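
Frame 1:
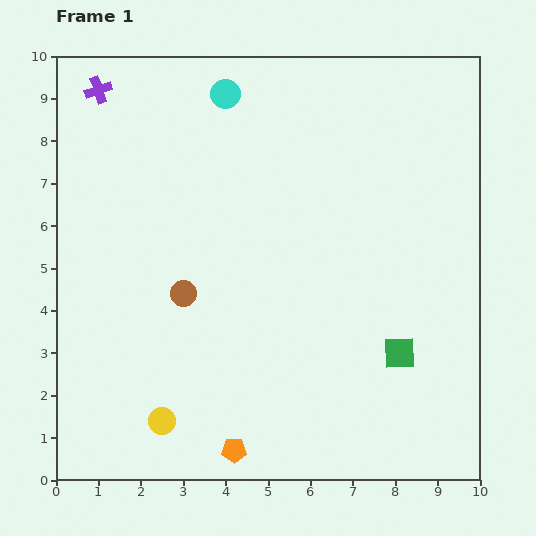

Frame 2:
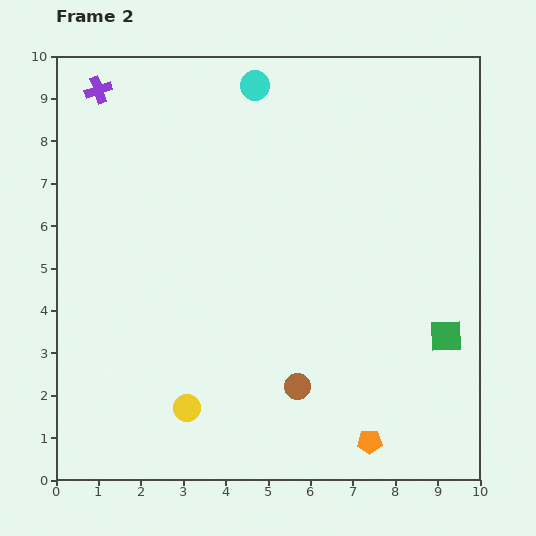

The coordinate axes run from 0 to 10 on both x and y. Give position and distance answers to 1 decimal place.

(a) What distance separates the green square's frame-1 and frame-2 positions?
1.2

The green square moved from (8.1, 3.0) to (9.2, 3.4), a distance of √(1.1² + 0.4²) ≈ 1.2.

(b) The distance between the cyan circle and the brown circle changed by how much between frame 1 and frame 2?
+2.4

Distance in frame 1: 4.8. Distance in frame 2: 7.2.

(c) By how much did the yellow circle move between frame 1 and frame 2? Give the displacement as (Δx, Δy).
(0.6, 0.3)

The yellow circle was at (2.5, 1.4) in frame 1 and (3.1, 1.7) in frame 2.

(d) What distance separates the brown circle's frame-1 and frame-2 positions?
3.5

The brown circle moved from (3.0, 4.4) to (5.7, 2.2), a distance of √(2.7² + 2.2²) ≈ 3.5.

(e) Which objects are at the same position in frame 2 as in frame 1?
the purple cross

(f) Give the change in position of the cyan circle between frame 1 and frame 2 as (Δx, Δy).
(0.7, 0.2)

The cyan circle was at (4.0, 9.1) in frame 1 and (4.7, 9.3) in frame 2.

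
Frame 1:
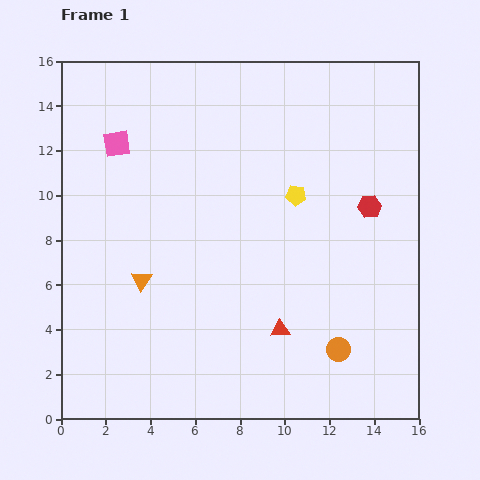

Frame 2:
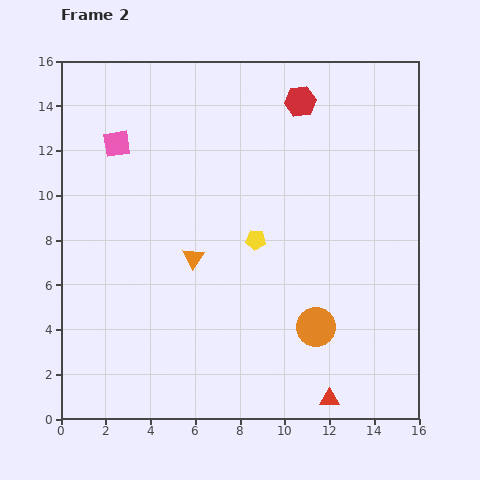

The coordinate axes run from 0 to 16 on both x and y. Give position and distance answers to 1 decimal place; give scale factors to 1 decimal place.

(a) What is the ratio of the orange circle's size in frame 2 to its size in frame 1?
1.6×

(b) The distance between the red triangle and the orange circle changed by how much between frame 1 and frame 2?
+0.5

Distance in frame 1: 2.8. Distance in frame 2: 3.3.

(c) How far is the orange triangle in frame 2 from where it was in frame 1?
2.5

The orange triangle moved from (3.6, 6.2) to (5.9, 7.2), a distance of √(2.3² + 1.0²) ≈ 2.5.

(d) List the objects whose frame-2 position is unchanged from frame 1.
the pink square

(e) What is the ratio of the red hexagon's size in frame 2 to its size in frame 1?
1.3×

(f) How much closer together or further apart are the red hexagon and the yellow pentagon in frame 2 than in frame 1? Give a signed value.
+3.2

Distance in frame 1: 3.3. Distance in frame 2: 6.5.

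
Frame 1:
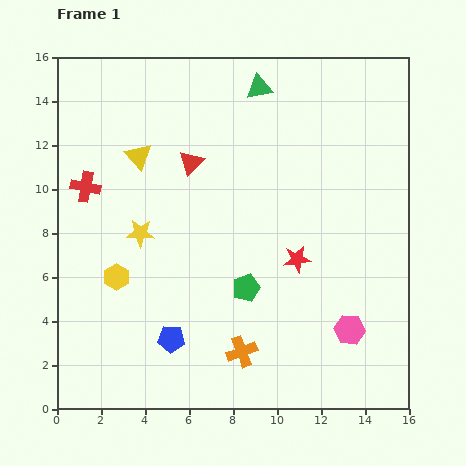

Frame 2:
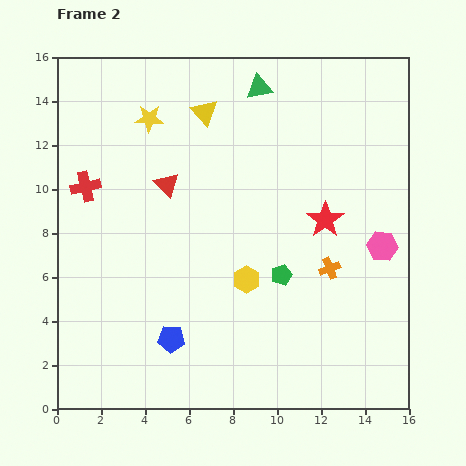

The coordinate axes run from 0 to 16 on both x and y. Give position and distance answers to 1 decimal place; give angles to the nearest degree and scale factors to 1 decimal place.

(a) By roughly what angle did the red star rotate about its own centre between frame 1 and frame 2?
27° counter-clockwise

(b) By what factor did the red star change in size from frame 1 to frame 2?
1.3×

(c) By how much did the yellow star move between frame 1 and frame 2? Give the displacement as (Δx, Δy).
(0.4, 5.2)

The yellow star was at (3.8, 8.0) in frame 1 and (4.2, 13.2) in frame 2.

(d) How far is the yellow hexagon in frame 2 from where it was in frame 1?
5.9

The yellow hexagon moved from (2.7, 6.0) to (8.6, 5.9), a distance of √(5.9² + 0.1²) ≈ 5.9.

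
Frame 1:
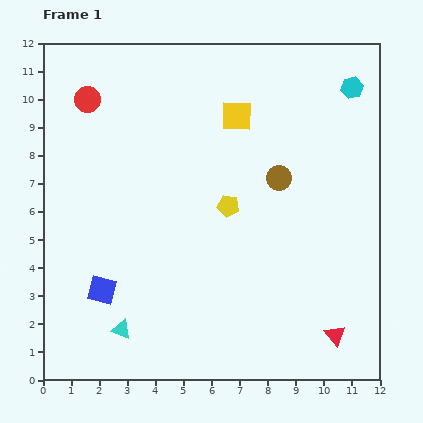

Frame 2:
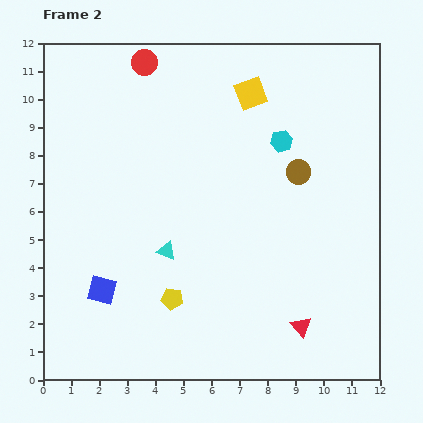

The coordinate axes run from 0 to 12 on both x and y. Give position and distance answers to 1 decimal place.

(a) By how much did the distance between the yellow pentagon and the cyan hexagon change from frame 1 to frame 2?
+0.7

Distance in frame 1: 6.1. Distance in frame 2: 6.8.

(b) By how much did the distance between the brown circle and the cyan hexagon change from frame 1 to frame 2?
-2.8

Distance in frame 1: 4.1. Distance in frame 2: 1.3.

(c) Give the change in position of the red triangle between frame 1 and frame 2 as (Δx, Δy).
(-1.2, 0.3)

The red triangle was at (10.4, 1.6) in frame 1 and (9.2, 1.9) in frame 2.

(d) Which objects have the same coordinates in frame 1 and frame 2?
the blue square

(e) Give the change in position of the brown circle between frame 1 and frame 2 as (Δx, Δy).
(0.7, 0.2)

The brown circle was at (8.4, 7.2) in frame 1 and (9.1, 7.4) in frame 2.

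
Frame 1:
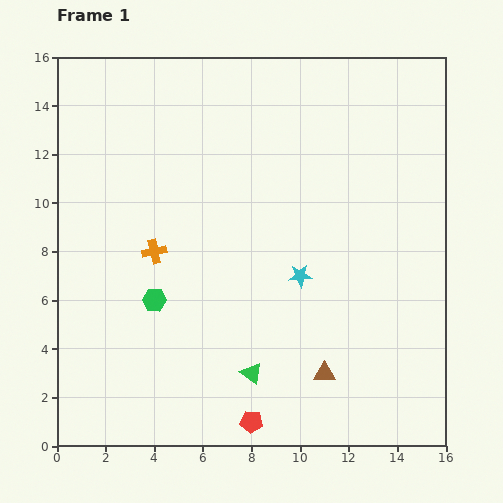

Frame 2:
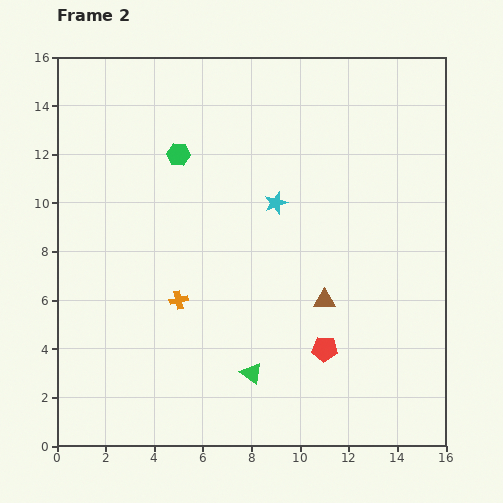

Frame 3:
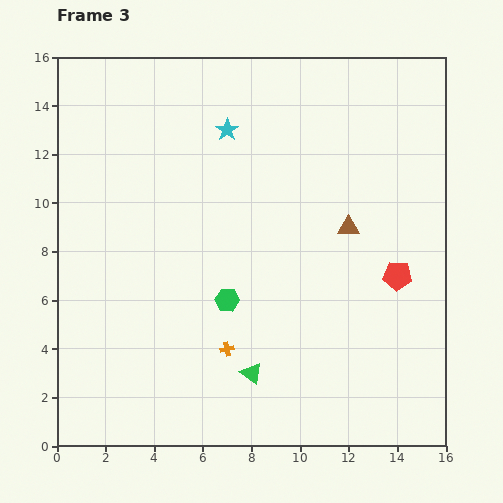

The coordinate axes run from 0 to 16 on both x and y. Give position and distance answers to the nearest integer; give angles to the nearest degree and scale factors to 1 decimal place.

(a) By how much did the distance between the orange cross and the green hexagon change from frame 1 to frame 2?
+4

Distance in frame 1: 2. Distance in frame 2: 6.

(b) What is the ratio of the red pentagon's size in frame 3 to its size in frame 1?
1.3×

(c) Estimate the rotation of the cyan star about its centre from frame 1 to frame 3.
31° counter-clockwise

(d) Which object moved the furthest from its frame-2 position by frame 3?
the green hexagon

(moved 6; next 4)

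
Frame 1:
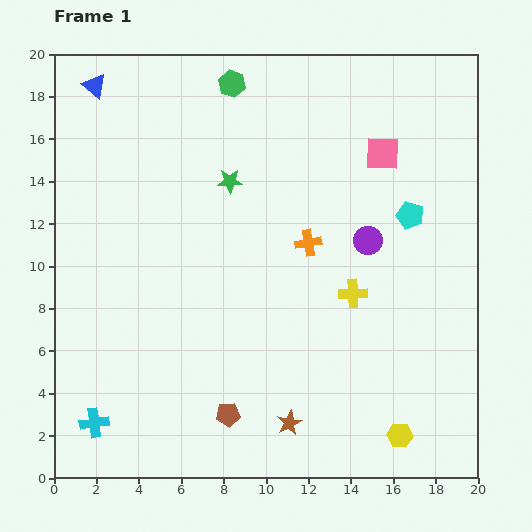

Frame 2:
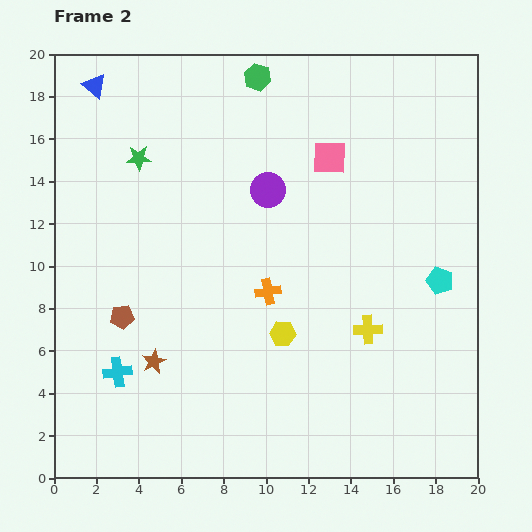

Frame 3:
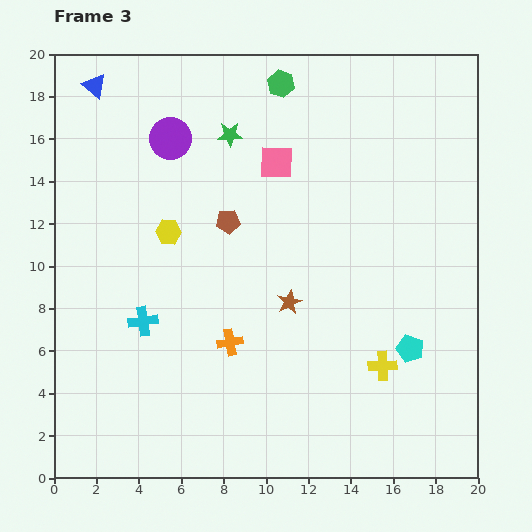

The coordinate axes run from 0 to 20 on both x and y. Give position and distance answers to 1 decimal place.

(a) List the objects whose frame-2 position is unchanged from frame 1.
the blue triangle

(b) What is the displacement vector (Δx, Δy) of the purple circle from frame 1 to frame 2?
(-4.7, 2.4)

The purple circle was at (14.8, 11.2) in frame 1 and (10.1, 13.6) in frame 2.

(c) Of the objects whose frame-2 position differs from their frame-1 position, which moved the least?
the green hexagon

(moved 1.2)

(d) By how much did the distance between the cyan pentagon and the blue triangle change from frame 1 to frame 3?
+3.3

Distance in frame 1: 16.1. Distance in frame 3: 19.4.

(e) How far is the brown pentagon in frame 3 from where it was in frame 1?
9.1

The brown pentagon moved from (8.2, 3.0) to (8.2, 12.1), a distance of √(0.0² + 9.1²) ≈ 9.1.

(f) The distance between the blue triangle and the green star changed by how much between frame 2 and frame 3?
+2.8

Distance in frame 2: 4.0. Distance in frame 3: 6.8.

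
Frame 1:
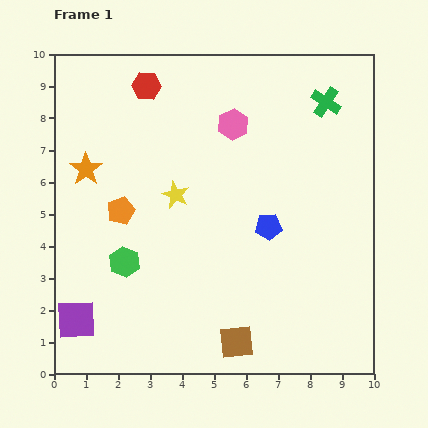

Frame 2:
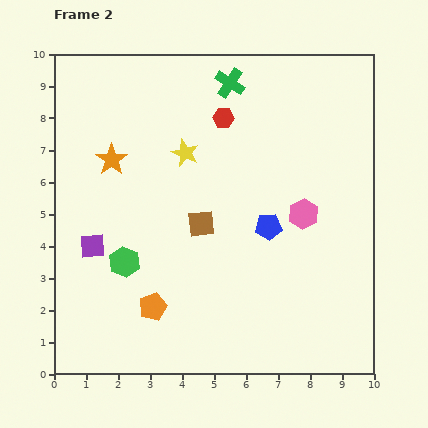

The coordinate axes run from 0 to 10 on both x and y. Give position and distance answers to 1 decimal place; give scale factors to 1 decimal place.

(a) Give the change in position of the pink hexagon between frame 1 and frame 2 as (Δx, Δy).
(2.2, -2.8)

The pink hexagon was at (5.6, 7.8) in frame 1 and (7.8, 5.0) in frame 2.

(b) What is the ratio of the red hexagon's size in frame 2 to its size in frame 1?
0.7×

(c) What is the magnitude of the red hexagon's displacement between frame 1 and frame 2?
2.6

The red hexagon moved from (2.9, 9.0) to (5.3, 8.0), a distance of √(2.4² + 1.0²) ≈ 2.6.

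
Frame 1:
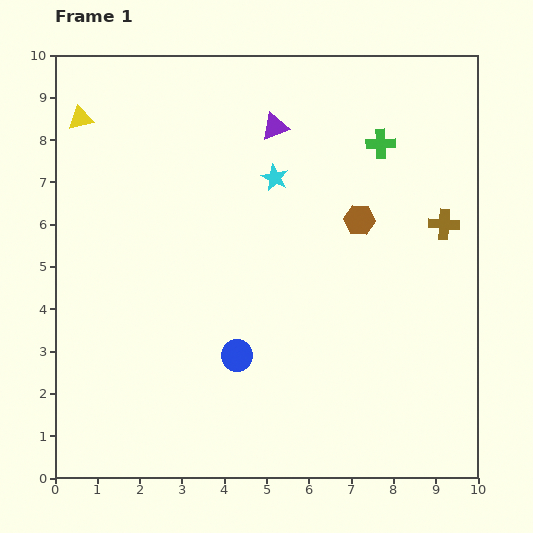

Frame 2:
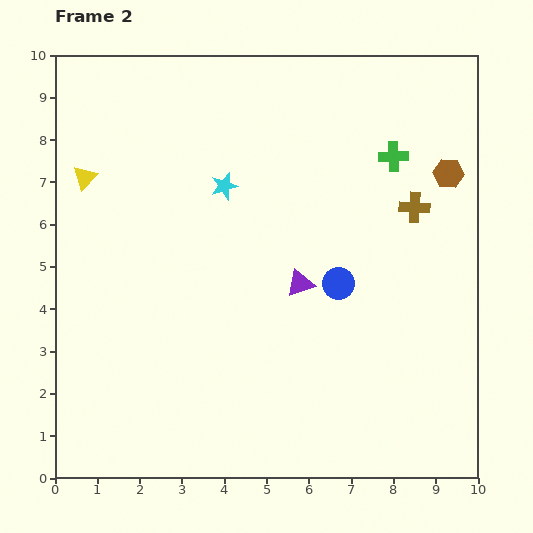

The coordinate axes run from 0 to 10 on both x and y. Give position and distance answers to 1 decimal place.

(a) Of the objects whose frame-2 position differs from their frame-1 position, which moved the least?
the green cross

(moved 0.4)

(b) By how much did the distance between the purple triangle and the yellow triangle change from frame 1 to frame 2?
+1.1

Distance in frame 1: 4.6. Distance in frame 2: 5.7.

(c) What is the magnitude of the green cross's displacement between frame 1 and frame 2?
0.4

The green cross moved from (7.7, 7.9) to (8.0, 7.6), a distance of √(0.3² + 0.3²) ≈ 0.4.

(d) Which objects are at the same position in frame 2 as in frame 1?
none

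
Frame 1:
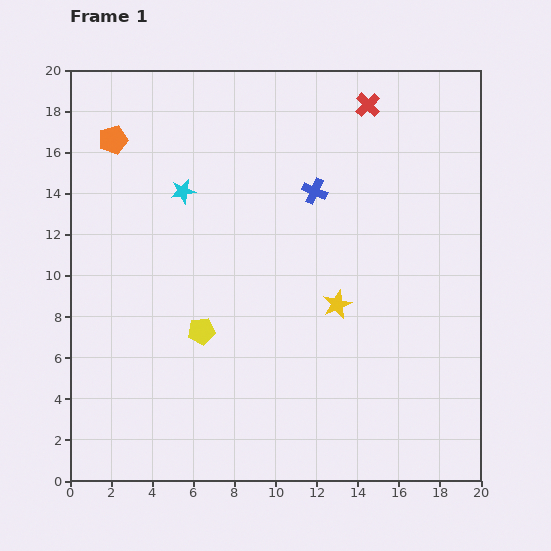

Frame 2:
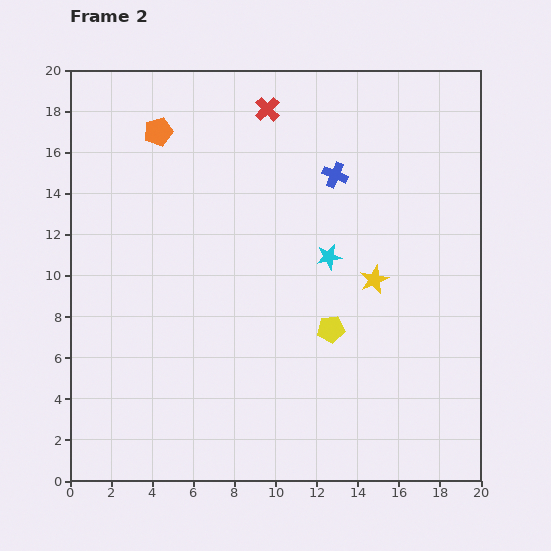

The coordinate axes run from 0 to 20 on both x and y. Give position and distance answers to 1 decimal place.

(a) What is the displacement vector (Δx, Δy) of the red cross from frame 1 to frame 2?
(-4.9, -0.2)

The red cross was at (14.5, 18.3) in frame 1 and (9.6, 18.1) in frame 2.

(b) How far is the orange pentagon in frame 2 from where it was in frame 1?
2.2

The orange pentagon moved from (2.1, 16.6) to (4.3, 17.0), a distance of √(2.2² + 0.4²) ≈ 2.2.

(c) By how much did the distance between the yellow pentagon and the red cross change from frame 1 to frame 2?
-2.6

Distance in frame 1: 13.7. Distance in frame 2: 11.1.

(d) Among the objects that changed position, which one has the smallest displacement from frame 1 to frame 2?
the blue cross

(moved 1.3)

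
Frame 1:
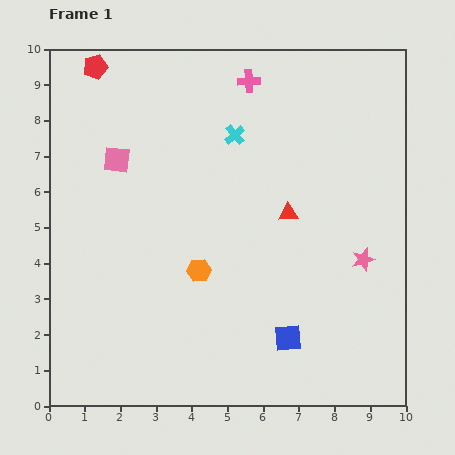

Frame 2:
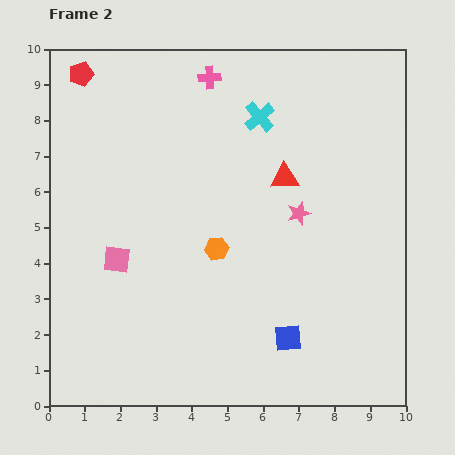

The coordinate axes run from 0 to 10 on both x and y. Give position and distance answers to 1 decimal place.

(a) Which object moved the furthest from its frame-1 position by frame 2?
the pink square

(moved 2.8; next 2.2)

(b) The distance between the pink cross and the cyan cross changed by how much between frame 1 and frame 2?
+0.2

Distance in frame 1: 1.6. Distance in frame 2: 1.8.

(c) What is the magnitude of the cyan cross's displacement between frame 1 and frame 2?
0.9

The cyan cross moved from (5.2, 7.6) to (5.9, 8.1), a distance of √(0.7² + 0.5²) ≈ 0.9.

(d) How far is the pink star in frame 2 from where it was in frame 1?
2.2

The pink star moved from (8.8, 4.1) to (7.0, 5.4), a distance of √(1.8² + 1.3²) ≈ 2.2.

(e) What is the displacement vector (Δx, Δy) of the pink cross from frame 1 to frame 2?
(-1.1, 0.1)

The pink cross was at (5.6, 9.1) in frame 1 and (4.5, 9.2) in frame 2.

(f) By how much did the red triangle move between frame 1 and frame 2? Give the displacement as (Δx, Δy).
(-0.1, 1.0)

The red triangle was at (6.7, 5.4) in frame 1 and (6.6, 6.4) in frame 2.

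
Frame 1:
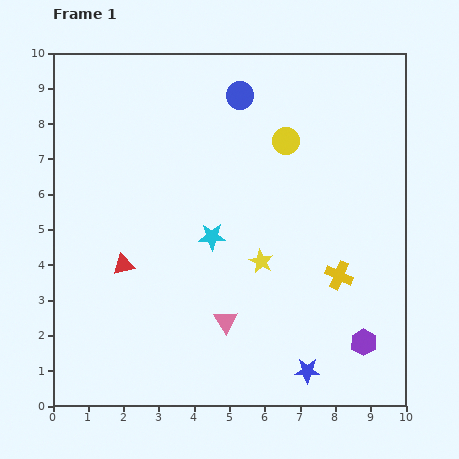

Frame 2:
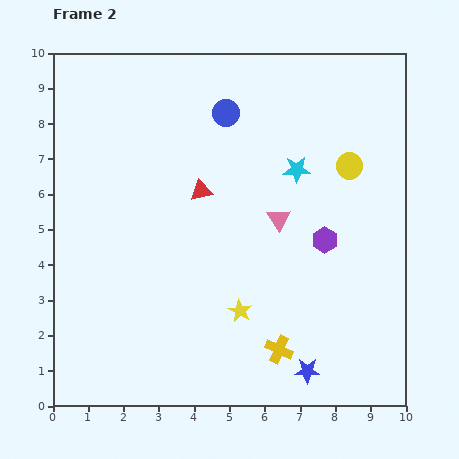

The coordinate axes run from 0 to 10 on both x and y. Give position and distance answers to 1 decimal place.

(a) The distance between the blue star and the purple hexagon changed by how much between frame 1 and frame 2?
+1.9

Distance in frame 1: 1.8. Distance in frame 2: 3.7.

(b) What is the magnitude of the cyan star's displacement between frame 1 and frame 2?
3.1

The cyan star moved from (4.5, 4.8) to (6.9, 6.7), a distance of √(2.4² + 1.9²) ≈ 3.1.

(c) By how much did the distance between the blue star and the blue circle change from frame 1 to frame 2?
-0.3

Distance in frame 1: 8.0. Distance in frame 2: 7.7.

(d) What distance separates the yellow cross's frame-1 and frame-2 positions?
2.7

The yellow cross moved from (8.1, 3.7) to (6.4, 1.6), a distance of √(1.7² + 2.1²) ≈ 2.7.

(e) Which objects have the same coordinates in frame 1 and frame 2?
the blue star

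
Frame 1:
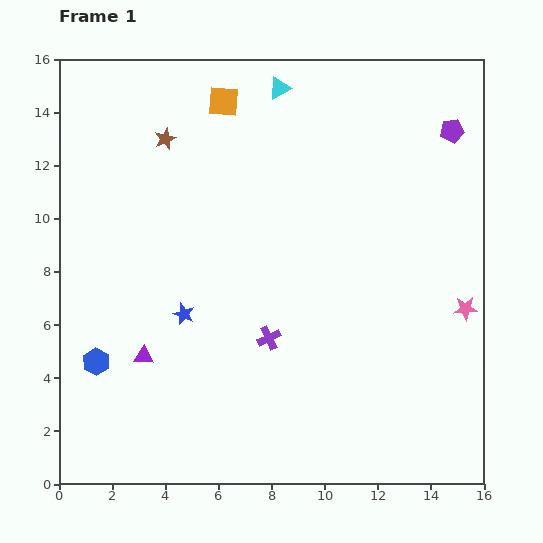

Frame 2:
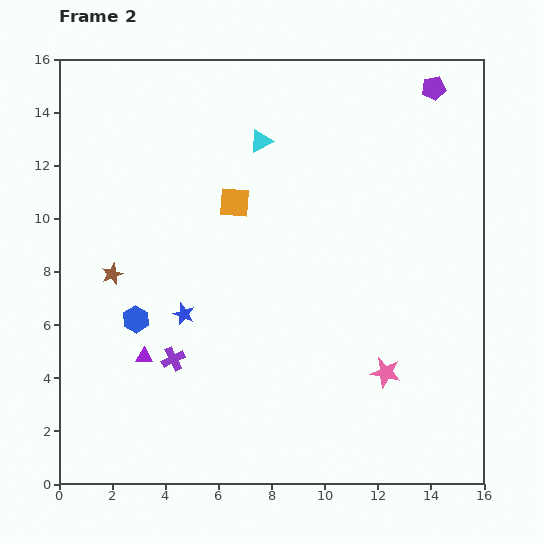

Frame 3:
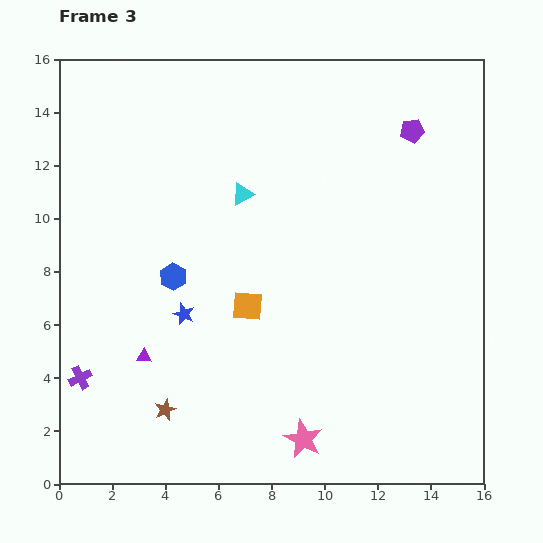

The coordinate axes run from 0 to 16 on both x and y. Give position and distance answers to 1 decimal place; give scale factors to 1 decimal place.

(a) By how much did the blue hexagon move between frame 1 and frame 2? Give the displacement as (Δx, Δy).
(1.5, 1.6)

The blue hexagon was at (1.4, 4.6) in frame 1 and (2.9, 6.2) in frame 2.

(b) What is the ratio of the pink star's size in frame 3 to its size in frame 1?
1.6×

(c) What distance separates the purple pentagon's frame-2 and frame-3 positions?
1.8

The purple pentagon moved from (14.1, 14.9) to (13.3, 13.3), a distance of √(0.8² + 1.6²) ≈ 1.8.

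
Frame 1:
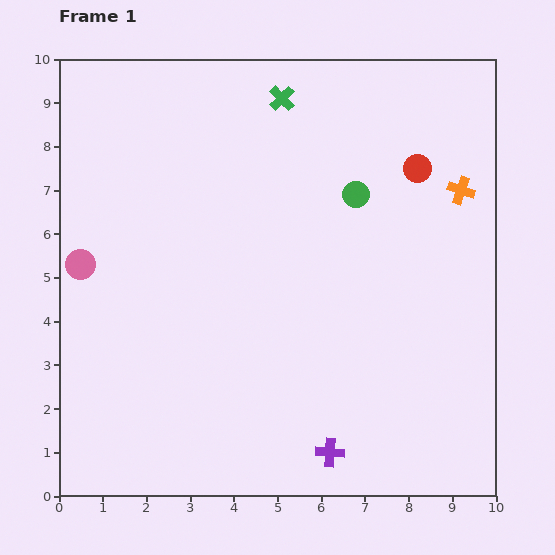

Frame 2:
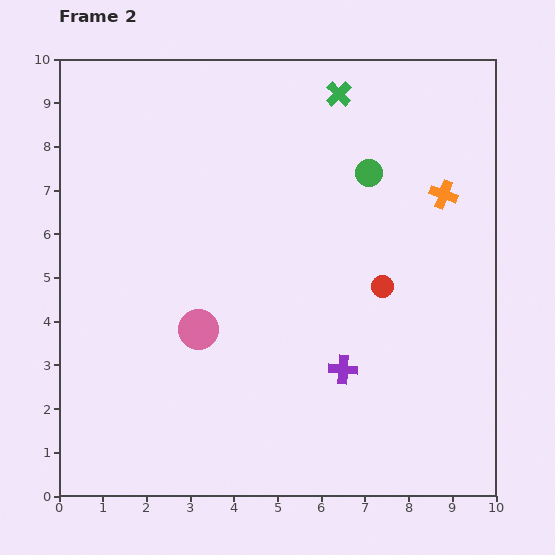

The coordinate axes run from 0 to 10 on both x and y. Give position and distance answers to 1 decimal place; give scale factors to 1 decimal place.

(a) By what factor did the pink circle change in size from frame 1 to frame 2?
1.3×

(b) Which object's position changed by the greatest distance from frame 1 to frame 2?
the pink circle

(moved 3.1; next 2.8)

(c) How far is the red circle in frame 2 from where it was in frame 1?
2.8

The red circle moved from (8.2, 7.5) to (7.4, 4.8), a distance of √(0.8² + 2.7²) ≈ 2.8.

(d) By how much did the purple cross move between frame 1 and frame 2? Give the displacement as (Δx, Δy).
(0.3, 1.9)

The purple cross was at (6.2, 1.0) in frame 1 and (6.5, 2.9) in frame 2.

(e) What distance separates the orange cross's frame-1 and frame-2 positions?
0.4

The orange cross moved from (9.2, 7.0) to (8.8, 6.9), a distance of √(0.4² + 0.1²) ≈ 0.4.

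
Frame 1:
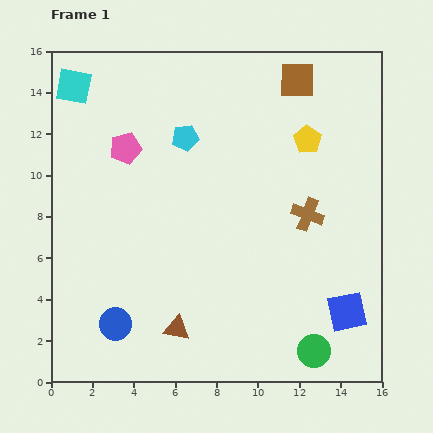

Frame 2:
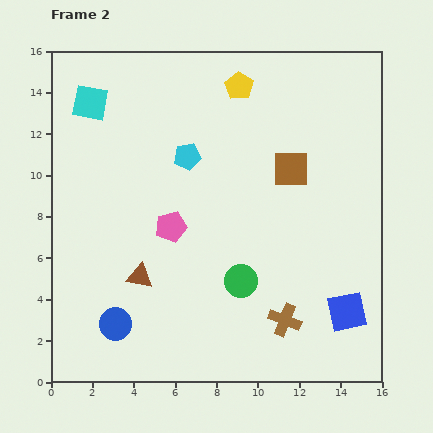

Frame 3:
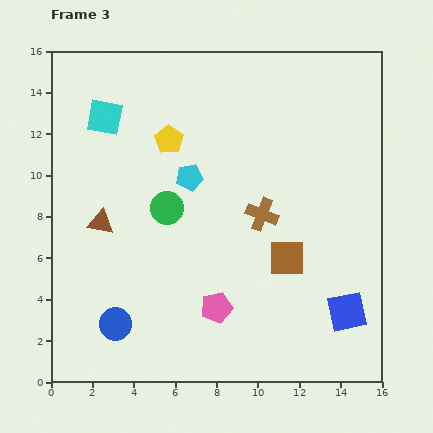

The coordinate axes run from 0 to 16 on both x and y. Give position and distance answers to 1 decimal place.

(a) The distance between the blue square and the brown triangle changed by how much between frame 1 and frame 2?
+1.9

Distance in frame 1: 8.2. Distance in frame 2: 10.1.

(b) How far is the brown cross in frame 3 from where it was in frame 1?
2.2

The brown cross moved from (12.4, 8.1) to (10.2, 8.1), a distance of √(2.2² + 0.0²) ≈ 2.2.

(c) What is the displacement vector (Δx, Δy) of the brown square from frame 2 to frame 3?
(-0.2, -4.3)

The brown square was at (11.6, 10.3) in frame 2 and (11.4, 6.0) in frame 3.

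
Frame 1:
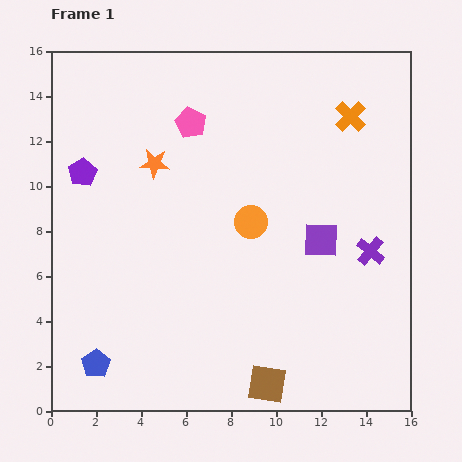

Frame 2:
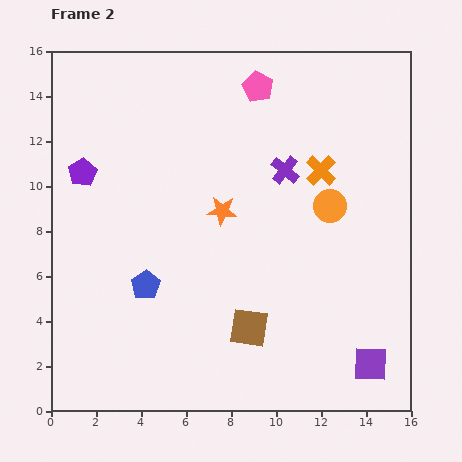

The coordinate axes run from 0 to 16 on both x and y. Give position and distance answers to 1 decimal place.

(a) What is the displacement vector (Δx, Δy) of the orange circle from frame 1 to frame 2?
(3.5, 0.7)

The orange circle was at (8.9, 8.4) in frame 1 and (12.4, 9.1) in frame 2.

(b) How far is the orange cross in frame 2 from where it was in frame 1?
2.7

The orange cross moved from (13.3, 13.1) to (12.0, 10.7), a distance of √(1.3² + 2.4²) ≈ 2.7.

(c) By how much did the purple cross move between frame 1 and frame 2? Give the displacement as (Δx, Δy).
(-3.8, 3.6)

The purple cross was at (14.2, 7.1) in frame 1 and (10.4, 10.7) in frame 2.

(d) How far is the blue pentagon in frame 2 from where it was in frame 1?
4.1

The blue pentagon moved from (2.0, 2.1) to (4.2, 5.6), a distance of √(2.2² + 3.5²) ≈ 4.1.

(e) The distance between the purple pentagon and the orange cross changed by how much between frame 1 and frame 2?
-1.6

Distance in frame 1: 12.2. Distance in frame 2: 10.6.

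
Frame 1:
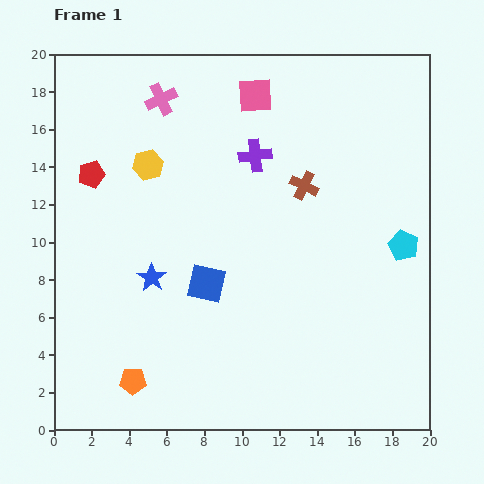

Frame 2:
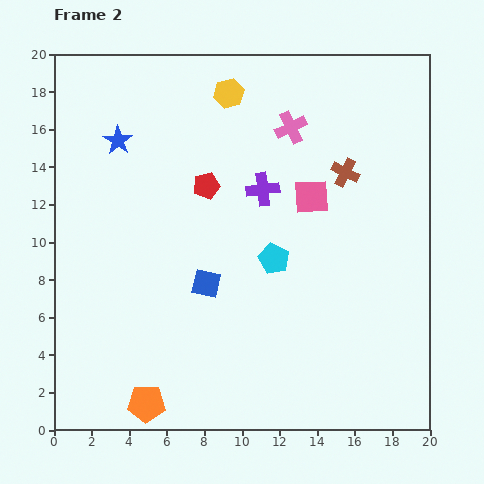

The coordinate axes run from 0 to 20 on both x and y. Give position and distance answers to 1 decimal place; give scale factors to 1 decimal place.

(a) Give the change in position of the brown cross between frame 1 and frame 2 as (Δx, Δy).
(2.2, 0.7)

The brown cross was at (13.3, 13.0) in frame 1 and (15.5, 13.7) in frame 2.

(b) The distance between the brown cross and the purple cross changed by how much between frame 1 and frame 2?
+1.4

Distance in frame 1: 3.1. Distance in frame 2: 4.5.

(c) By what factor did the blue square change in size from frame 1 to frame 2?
0.7×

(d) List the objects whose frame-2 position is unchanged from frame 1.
the blue square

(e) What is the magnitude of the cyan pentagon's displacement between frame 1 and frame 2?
6.9

The cyan pentagon moved from (18.6, 9.8) to (11.7, 9.1), a distance of √(6.9² + 0.7²) ≈ 6.9.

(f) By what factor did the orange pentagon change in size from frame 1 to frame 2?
1.4×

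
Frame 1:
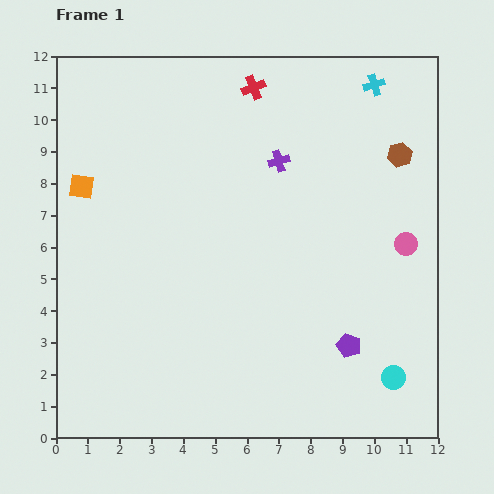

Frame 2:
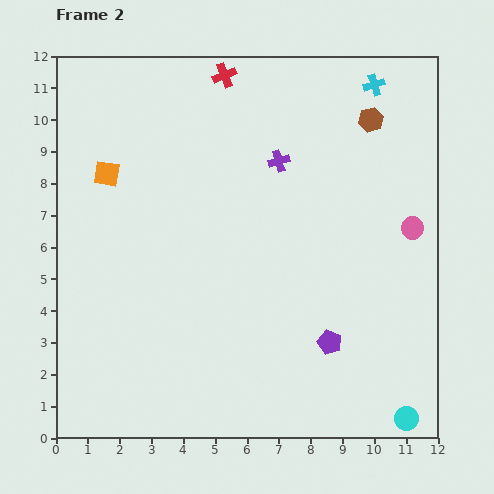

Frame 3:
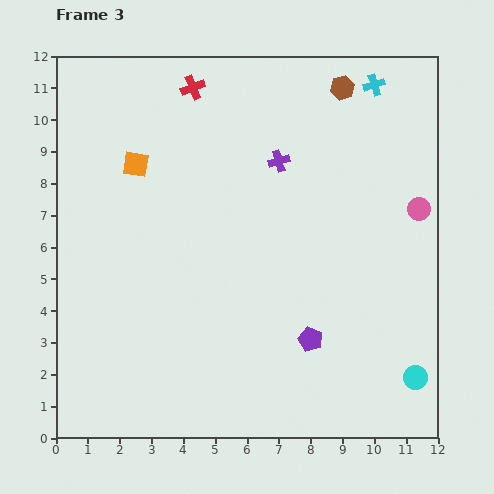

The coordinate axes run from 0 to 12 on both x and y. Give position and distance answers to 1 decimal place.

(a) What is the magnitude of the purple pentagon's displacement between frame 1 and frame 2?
0.6

The purple pentagon moved from (9.2, 2.9) to (8.6, 3.0), a distance of √(0.6² + 0.1²) ≈ 0.6.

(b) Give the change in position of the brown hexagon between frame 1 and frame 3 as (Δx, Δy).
(-1.8, 2.1)

The brown hexagon was at (10.8, 8.9) in frame 1 and (9.0, 11.0) in frame 3.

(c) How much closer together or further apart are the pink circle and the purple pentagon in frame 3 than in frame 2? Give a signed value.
+0.9

Distance in frame 2: 4.4. Distance in frame 3: 5.3.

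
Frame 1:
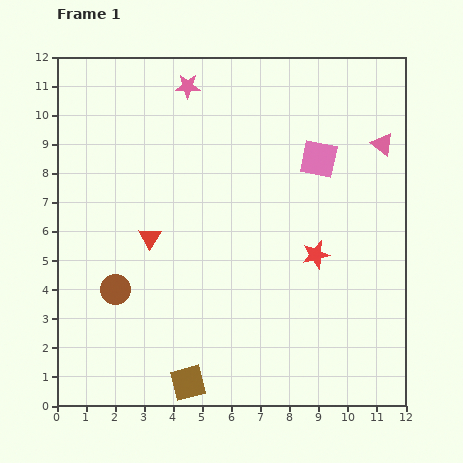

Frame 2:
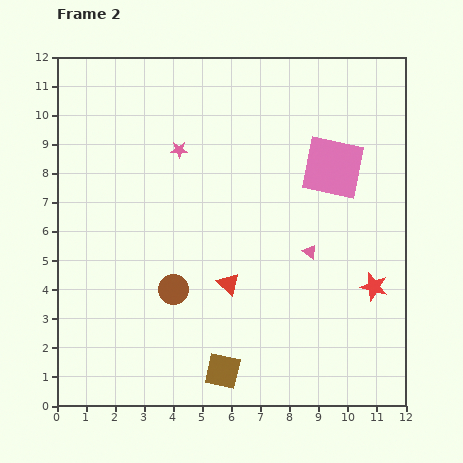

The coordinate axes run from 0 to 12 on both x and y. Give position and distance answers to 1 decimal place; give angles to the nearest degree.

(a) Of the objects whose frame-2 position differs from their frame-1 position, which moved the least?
the pink square

(moved 0.6)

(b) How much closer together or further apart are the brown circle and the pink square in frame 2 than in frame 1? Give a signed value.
-1.4

Distance in frame 1: 8.3. Distance in frame 2: 6.9.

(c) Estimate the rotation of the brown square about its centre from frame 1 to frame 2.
27° clockwise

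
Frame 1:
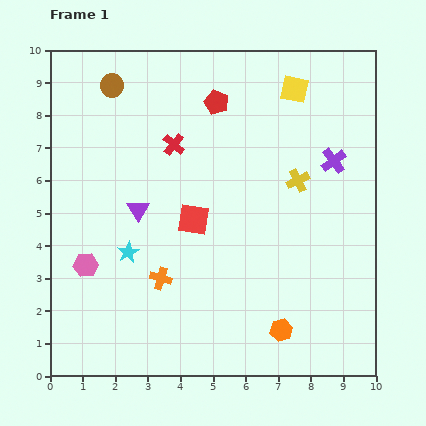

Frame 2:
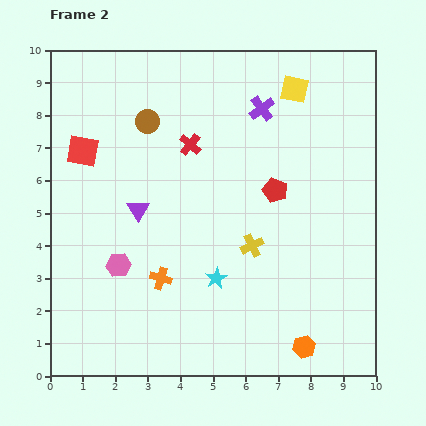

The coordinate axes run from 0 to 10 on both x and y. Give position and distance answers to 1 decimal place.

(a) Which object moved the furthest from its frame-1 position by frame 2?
the red square

(moved 4.0; next 3.2)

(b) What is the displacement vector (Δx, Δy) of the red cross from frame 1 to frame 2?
(0.5, 0.0)

The red cross was at (3.8, 7.1) in frame 1 and (4.3, 7.1) in frame 2.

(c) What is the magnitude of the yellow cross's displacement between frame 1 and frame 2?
2.4

The yellow cross moved from (7.6, 6.0) to (6.2, 4.0), a distance of √(1.4² + 2.0²) ≈ 2.4.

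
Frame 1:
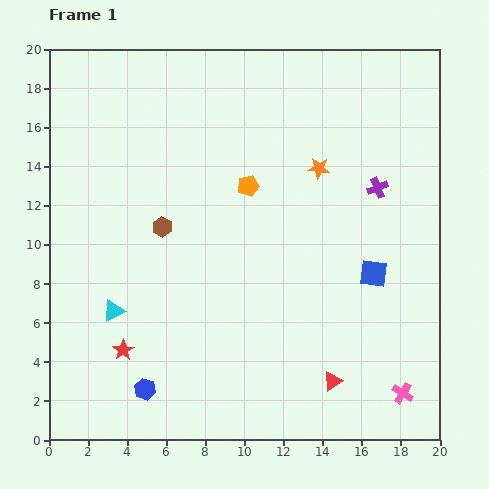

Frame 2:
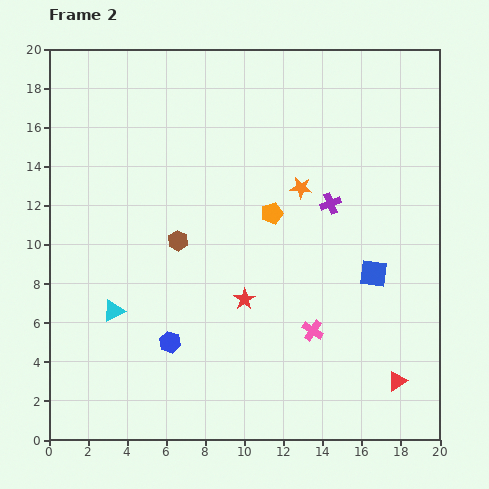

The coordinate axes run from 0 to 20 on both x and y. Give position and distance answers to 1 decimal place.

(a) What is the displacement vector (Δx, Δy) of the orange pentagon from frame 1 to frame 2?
(1.2, -1.4)

The orange pentagon was at (10.2, 13.0) in frame 1 and (11.4, 11.6) in frame 2.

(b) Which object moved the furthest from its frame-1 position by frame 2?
the red star

(moved 6.7; next 5.6)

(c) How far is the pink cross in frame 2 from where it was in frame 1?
5.6

The pink cross moved from (18.1, 2.4) to (13.5, 5.6), a distance of √(4.6² + 3.2²) ≈ 5.6.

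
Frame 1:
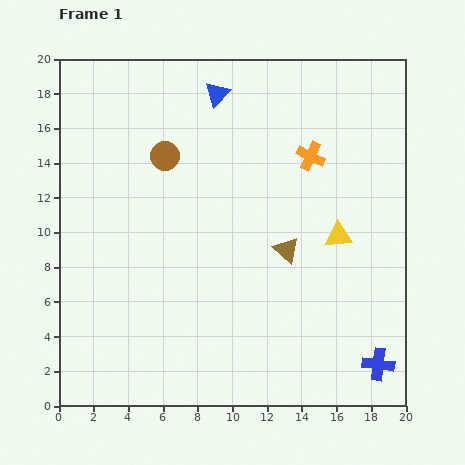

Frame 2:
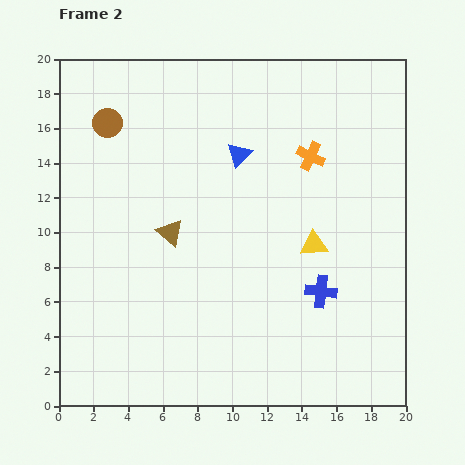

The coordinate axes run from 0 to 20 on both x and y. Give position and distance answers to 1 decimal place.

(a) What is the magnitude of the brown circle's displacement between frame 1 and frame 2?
3.8

The brown circle moved from (6.1, 14.4) to (2.8, 16.3), a distance of √(3.3² + 1.9²) ≈ 3.8.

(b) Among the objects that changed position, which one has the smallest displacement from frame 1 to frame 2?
the yellow triangle

(moved 1.5)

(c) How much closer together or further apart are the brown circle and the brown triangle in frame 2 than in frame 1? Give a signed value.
-1.5

Distance in frame 1: 8.8. Distance in frame 2: 7.3.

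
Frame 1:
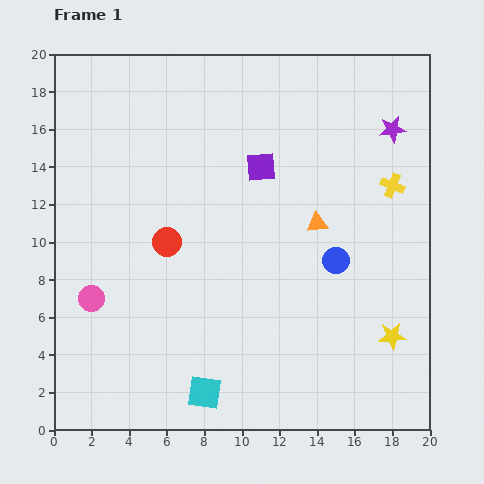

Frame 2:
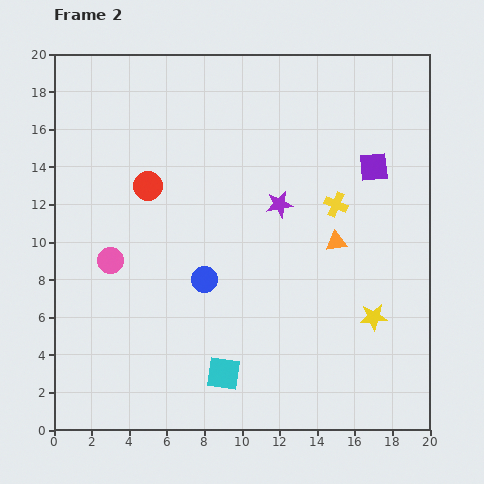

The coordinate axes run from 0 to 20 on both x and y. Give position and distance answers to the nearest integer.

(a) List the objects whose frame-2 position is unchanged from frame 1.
none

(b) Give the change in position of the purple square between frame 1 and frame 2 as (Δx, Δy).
(6, 0)

The purple square was at (11, 14) in frame 1 and (17, 14) in frame 2.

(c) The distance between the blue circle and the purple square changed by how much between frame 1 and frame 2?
+5

Distance in frame 1: 6. Distance in frame 2: 11.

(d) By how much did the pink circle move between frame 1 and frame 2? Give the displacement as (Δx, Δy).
(1, 2)

The pink circle was at (2, 7) in frame 1 and (3, 9) in frame 2.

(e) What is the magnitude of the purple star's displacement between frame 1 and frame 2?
7

The purple star moved from (18, 16) to (12, 12), a distance of √(6² + 4²) ≈ 7.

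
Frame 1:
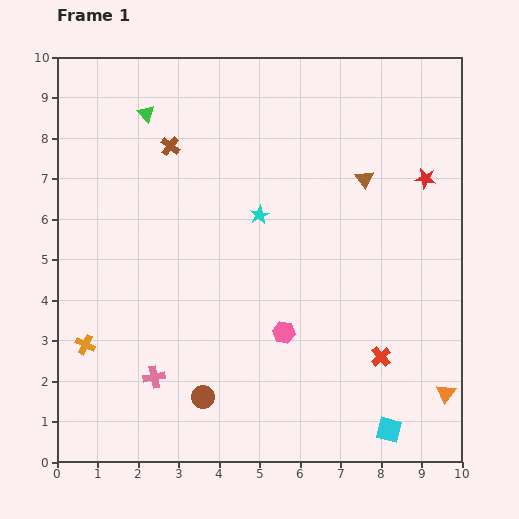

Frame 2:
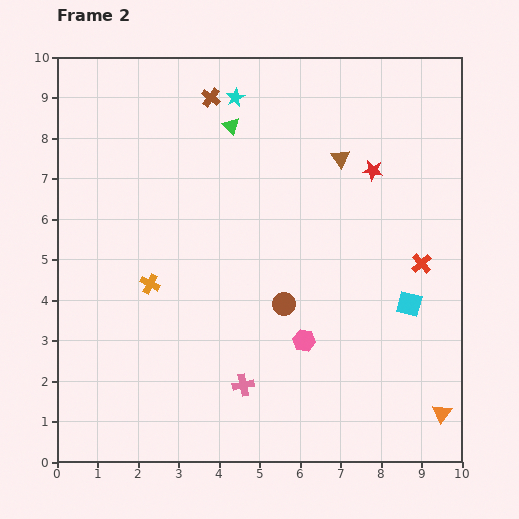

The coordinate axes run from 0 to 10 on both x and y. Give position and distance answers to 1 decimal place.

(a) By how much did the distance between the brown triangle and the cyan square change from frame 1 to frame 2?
-2.2

Distance in frame 1: 6.2. Distance in frame 2: 4.0.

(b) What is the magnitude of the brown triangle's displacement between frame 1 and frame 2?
0.8

The brown triangle moved from (7.6, 7.0) to (7.0, 7.5), a distance of √(0.6² + 0.5²) ≈ 0.8.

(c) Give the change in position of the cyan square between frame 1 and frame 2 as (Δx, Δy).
(0.5, 3.1)

The cyan square was at (8.2, 0.8) in frame 1 and (8.7, 3.9) in frame 2.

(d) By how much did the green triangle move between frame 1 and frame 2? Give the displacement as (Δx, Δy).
(2.1, -0.3)

The green triangle was at (2.2, 8.6) in frame 1 and (4.3, 8.3) in frame 2.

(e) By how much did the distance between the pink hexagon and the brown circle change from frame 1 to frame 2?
-1.6

Distance in frame 1: 2.6. Distance in frame 2: 1.0.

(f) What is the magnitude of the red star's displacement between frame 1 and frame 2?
1.3

The red star moved from (9.1, 7.0) to (7.8, 7.2), a distance of √(1.3² + 0.2²) ≈ 1.3.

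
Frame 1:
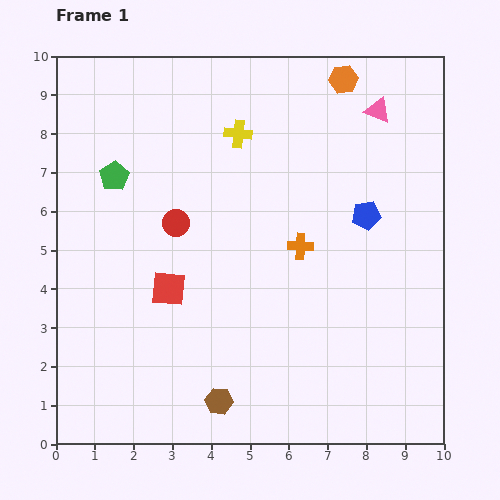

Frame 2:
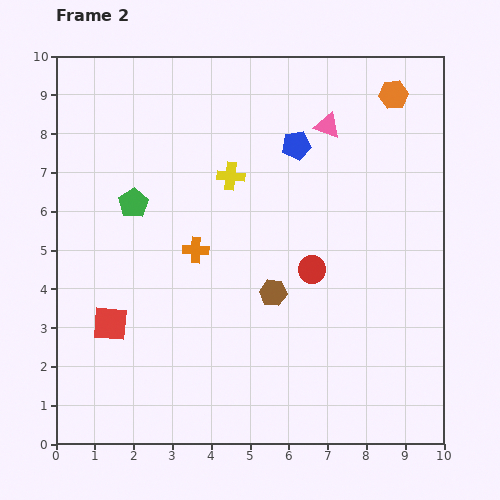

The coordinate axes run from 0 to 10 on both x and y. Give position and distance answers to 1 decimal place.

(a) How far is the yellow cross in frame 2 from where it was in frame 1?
1.1

The yellow cross moved from (4.7, 8.0) to (4.5, 6.9), a distance of √(0.2² + 1.1²) ≈ 1.1.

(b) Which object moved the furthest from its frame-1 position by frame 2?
the red circle

(moved 3.7; next 3.1)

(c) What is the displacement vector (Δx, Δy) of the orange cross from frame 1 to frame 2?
(-2.7, -0.1)

The orange cross was at (6.3, 5.1) in frame 1 and (3.6, 5.0) in frame 2.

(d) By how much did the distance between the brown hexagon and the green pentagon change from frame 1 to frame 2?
-2.1

Distance in frame 1: 6.4. Distance in frame 2: 4.3.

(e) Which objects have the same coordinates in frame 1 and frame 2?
none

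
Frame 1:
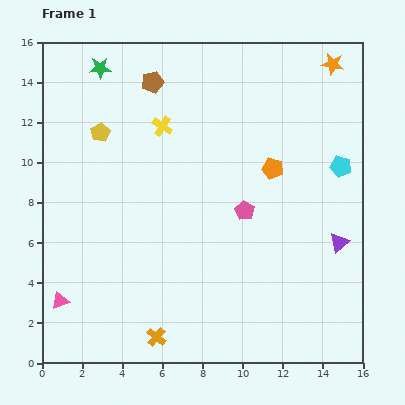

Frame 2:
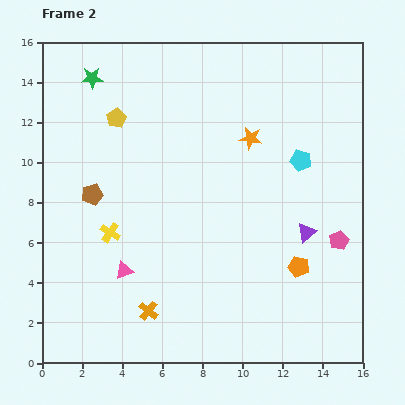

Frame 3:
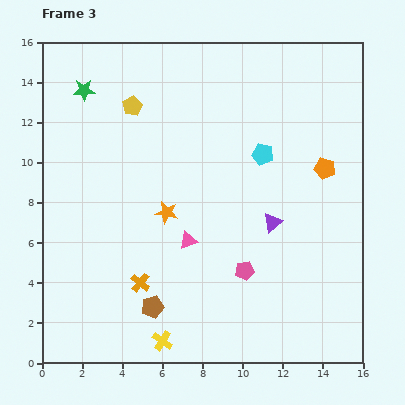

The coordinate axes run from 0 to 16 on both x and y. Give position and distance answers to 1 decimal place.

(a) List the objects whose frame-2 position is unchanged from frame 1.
none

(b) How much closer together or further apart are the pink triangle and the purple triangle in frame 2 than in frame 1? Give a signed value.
-4.9

Distance in frame 1: 14.2. Distance in frame 2: 9.3.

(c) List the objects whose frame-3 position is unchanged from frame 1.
none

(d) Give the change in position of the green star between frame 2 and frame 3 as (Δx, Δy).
(-0.4, -0.6)

The green star was at (2.5, 14.2) in frame 2 and (2.1, 13.6) in frame 3.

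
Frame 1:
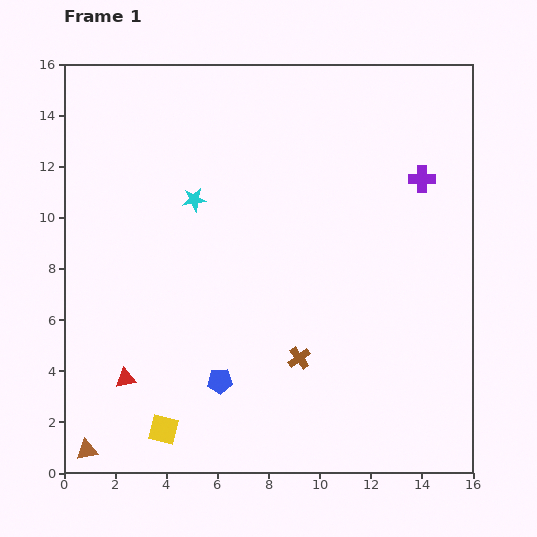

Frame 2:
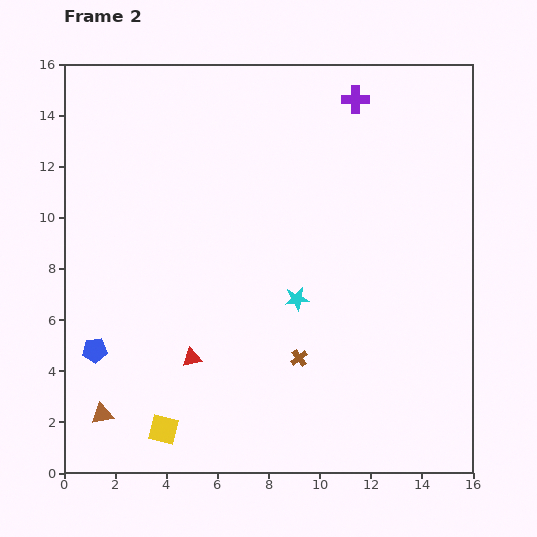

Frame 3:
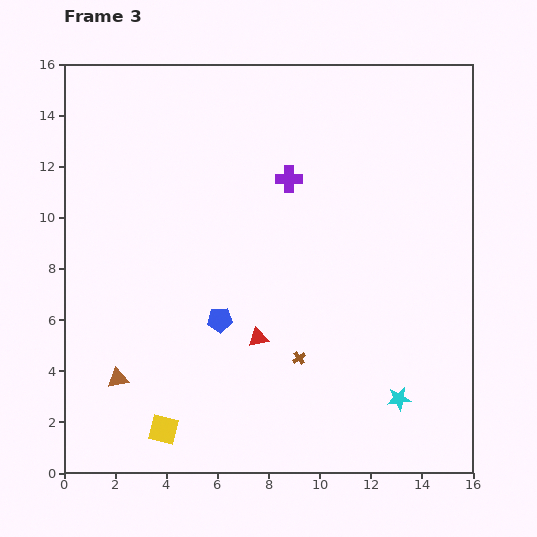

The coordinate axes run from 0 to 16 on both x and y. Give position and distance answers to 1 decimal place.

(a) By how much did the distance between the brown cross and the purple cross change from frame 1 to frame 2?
+1.8

Distance in frame 1: 8.5. Distance in frame 2: 10.3.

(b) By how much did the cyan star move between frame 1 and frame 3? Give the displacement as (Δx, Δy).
(8.0, -7.8)

The cyan star was at (5.1, 10.7) in frame 1 and (13.1, 2.9) in frame 3.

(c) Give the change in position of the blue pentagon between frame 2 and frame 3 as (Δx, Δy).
(4.9, 1.2)

The blue pentagon was at (1.2, 4.8) in frame 2 and (6.1, 6.0) in frame 3.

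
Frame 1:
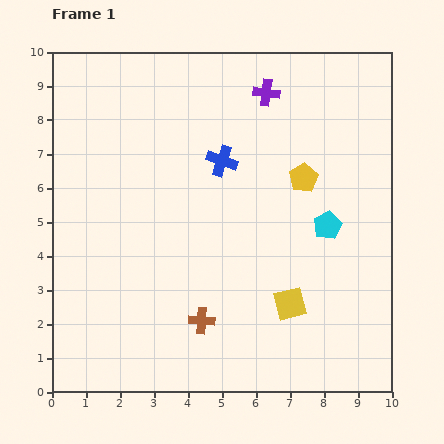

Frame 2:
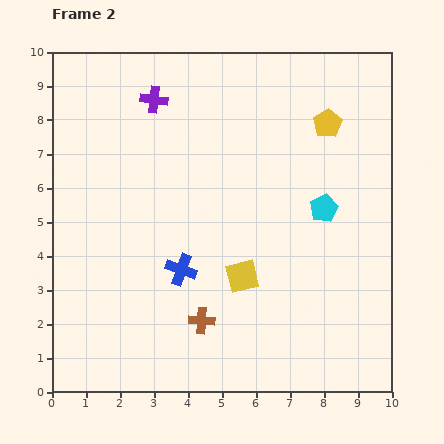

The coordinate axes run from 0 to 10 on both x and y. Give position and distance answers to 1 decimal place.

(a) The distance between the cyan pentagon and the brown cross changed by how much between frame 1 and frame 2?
+0.3

Distance in frame 1: 4.6. Distance in frame 2: 4.9.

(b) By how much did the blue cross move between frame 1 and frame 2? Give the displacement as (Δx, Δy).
(-1.2, -3.2)

The blue cross was at (5.0, 6.8) in frame 1 and (3.8, 3.6) in frame 2.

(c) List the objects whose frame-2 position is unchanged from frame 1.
the brown cross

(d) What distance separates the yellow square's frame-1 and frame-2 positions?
1.6

The yellow square moved from (7.0, 2.6) to (5.6, 3.4), a distance of √(1.4² + 0.8²) ≈ 1.6.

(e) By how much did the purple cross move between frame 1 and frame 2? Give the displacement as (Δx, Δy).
(-3.3, -0.2)

The purple cross was at (6.3, 8.8) in frame 1 and (3.0, 8.6) in frame 2.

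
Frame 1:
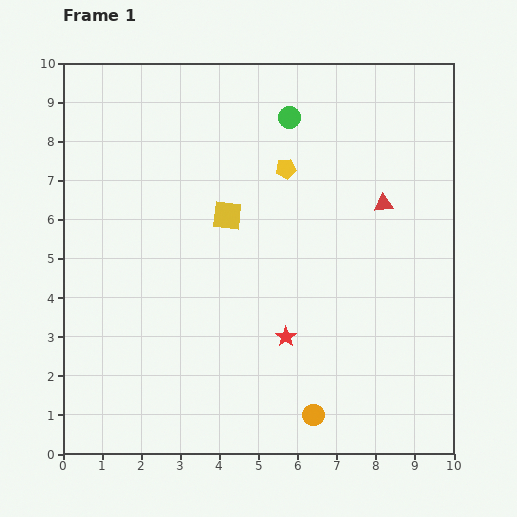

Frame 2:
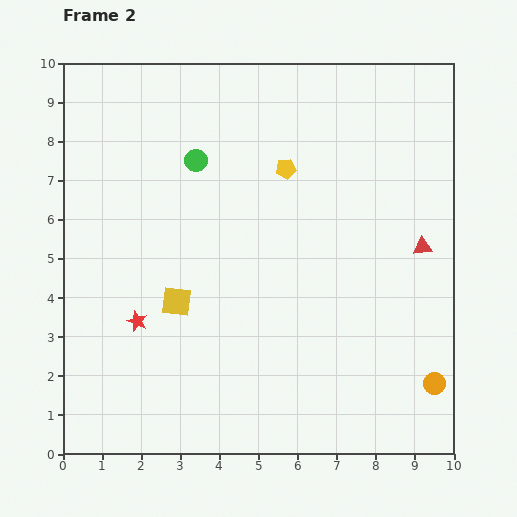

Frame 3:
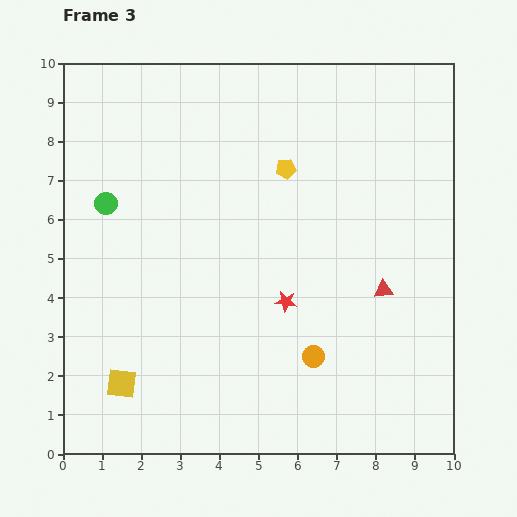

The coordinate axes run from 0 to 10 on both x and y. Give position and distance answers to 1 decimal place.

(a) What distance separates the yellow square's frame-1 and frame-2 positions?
2.6

The yellow square moved from (4.2, 6.1) to (2.9, 3.9), a distance of √(1.3² + 2.2²) ≈ 2.6.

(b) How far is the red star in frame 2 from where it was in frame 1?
3.8

The red star moved from (5.7, 3.0) to (1.9, 3.4), a distance of √(3.8² + 0.4²) ≈ 3.8.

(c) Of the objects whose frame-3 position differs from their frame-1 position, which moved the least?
the red star

(moved 0.9)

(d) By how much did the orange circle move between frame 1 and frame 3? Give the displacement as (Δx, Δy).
(0.0, 1.5)

The orange circle was at (6.4, 1.0) in frame 1 and (6.4, 2.5) in frame 3.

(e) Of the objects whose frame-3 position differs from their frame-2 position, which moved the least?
the red triangle

(moved 1.5)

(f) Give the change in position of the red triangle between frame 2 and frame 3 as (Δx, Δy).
(-1.0, -1.1)

The red triangle was at (9.2, 5.3) in frame 2 and (8.2, 4.2) in frame 3.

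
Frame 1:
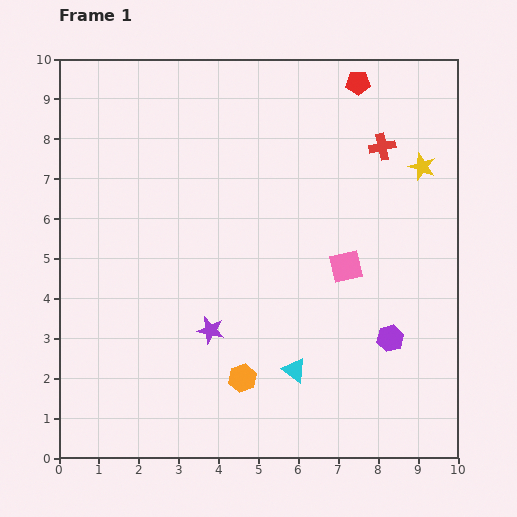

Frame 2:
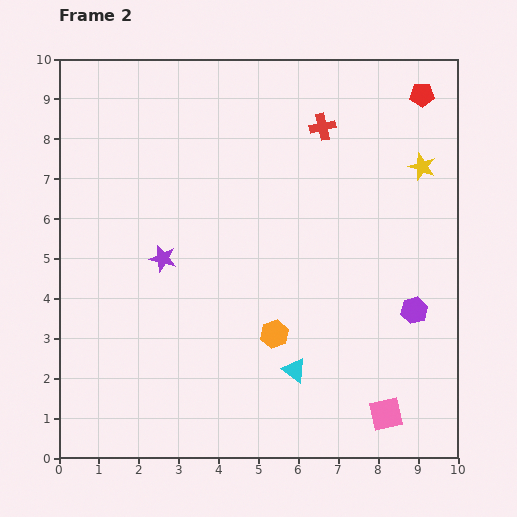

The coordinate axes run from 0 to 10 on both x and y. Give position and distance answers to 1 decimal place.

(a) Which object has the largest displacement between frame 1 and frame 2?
the pink square

(moved 3.8; next 2.2)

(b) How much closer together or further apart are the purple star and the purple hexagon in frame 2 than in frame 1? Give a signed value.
+1.9

Distance in frame 1: 4.5. Distance in frame 2: 6.4.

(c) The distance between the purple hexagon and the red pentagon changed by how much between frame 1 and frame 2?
-1.0

Distance in frame 1: 6.4. Distance in frame 2: 5.4.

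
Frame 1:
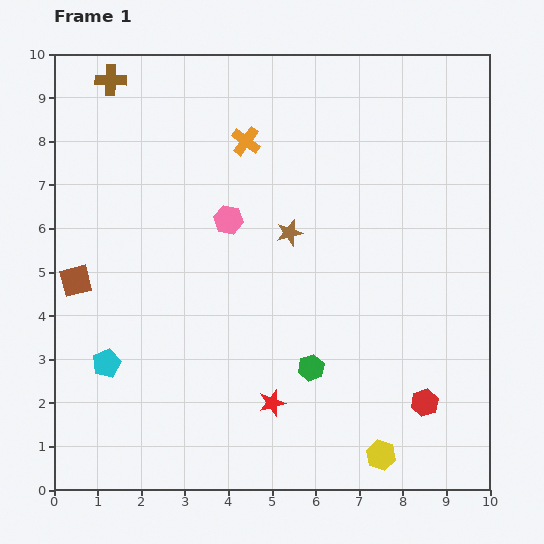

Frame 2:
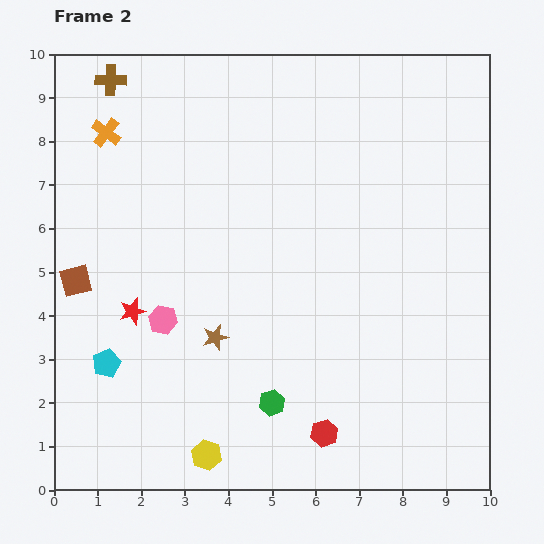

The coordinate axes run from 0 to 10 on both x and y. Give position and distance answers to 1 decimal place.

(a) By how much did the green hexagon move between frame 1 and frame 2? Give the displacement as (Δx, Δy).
(-0.9, -0.8)

The green hexagon was at (5.9, 2.8) in frame 1 and (5.0, 2.0) in frame 2.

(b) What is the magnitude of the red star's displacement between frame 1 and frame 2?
3.8

The red star moved from (5.0, 2.0) to (1.8, 4.1), a distance of √(3.2² + 2.1²) ≈ 3.8.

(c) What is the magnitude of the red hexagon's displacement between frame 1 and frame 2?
2.4

The red hexagon moved from (8.5, 2.0) to (6.2, 1.3), a distance of √(2.3² + 0.7²) ≈ 2.4.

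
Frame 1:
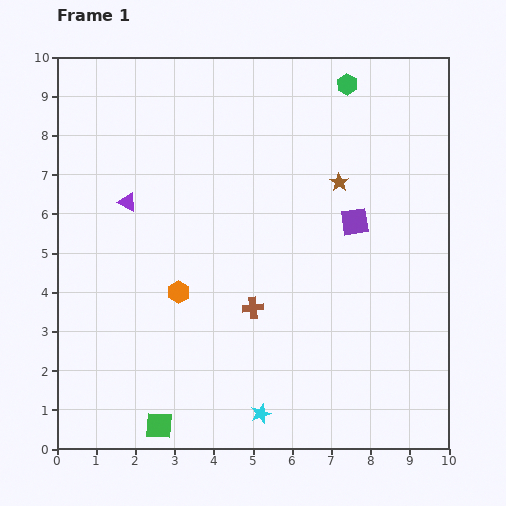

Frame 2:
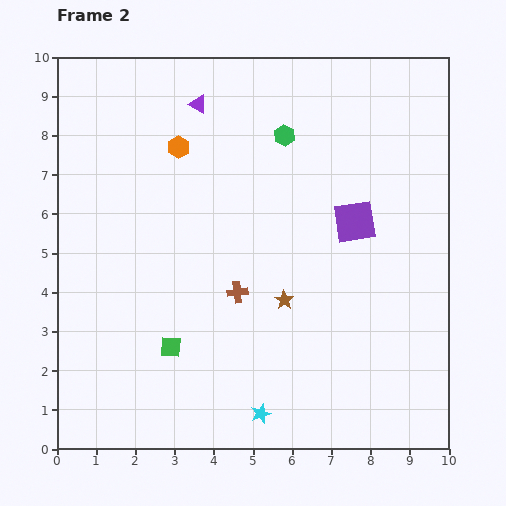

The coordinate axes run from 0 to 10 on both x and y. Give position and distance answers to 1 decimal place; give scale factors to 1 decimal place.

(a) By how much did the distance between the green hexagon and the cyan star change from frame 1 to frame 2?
-1.6

Distance in frame 1: 8.7. Distance in frame 2: 7.1.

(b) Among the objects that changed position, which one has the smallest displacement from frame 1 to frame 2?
the brown cross

(moved 0.6)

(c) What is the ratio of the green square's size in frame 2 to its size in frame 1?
0.8×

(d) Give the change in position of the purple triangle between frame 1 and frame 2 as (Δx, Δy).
(1.8, 2.5)

The purple triangle was at (1.8, 6.3) in frame 1 and (3.6, 8.8) in frame 2.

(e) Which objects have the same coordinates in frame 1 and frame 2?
the cyan star, the purple square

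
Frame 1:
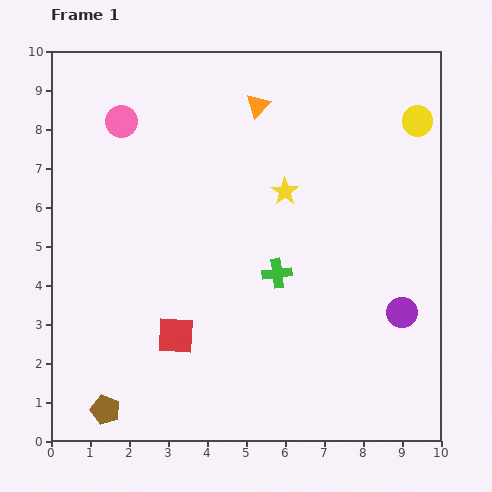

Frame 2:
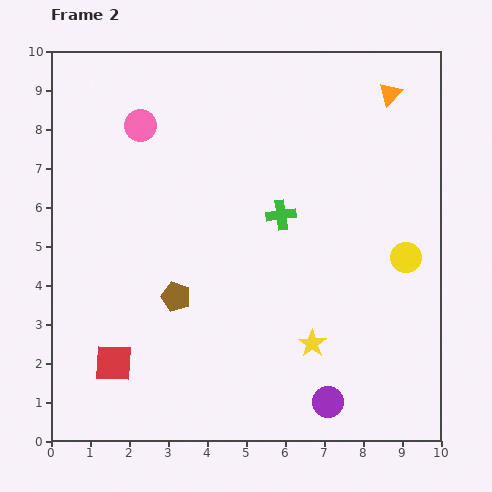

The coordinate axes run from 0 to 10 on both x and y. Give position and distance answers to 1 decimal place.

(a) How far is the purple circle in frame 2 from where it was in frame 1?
3.0

The purple circle moved from (9.0, 3.3) to (7.1, 1.0), a distance of √(1.9² + 2.3²) ≈ 3.0.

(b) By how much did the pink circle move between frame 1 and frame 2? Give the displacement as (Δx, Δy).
(0.5, -0.1)

The pink circle was at (1.8, 8.2) in frame 1 and (2.3, 8.1) in frame 2.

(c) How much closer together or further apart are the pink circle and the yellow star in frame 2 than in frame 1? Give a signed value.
+2.5

Distance in frame 1: 4.6. Distance in frame 2: 7.1.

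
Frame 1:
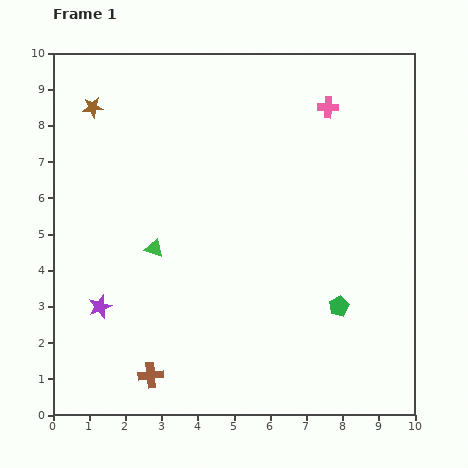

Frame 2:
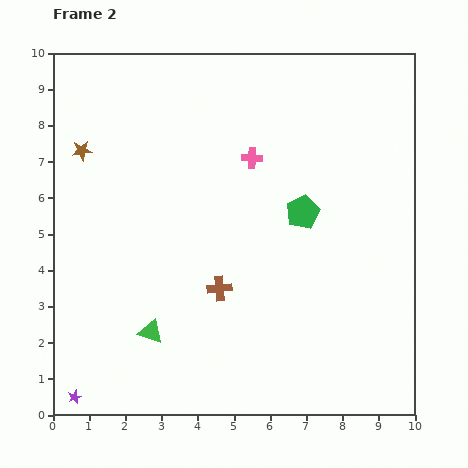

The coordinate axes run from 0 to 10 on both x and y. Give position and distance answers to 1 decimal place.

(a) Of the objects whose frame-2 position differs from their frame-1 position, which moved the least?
the brown star

(moved 1.2)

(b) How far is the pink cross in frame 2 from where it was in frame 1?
2.5

The pink cross moved from (7.6, 8.5) to (5.5, 7.1), a distance of √(2.1² + 1.4²) ≈ 2.5.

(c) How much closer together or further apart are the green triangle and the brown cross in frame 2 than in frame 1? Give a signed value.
-1.3

Distance in frame 1: 3.5. Distance in frame 2: 2.2.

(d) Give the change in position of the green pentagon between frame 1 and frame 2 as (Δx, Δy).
(-1.0, 2.6)

The green pentagon was at (7.9, 3.0) in frame 1 and (6.9, 5.6) in frame 2.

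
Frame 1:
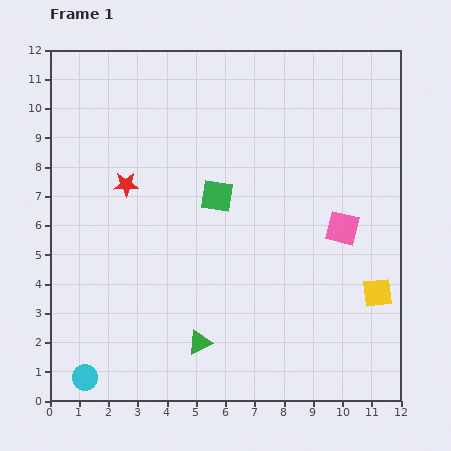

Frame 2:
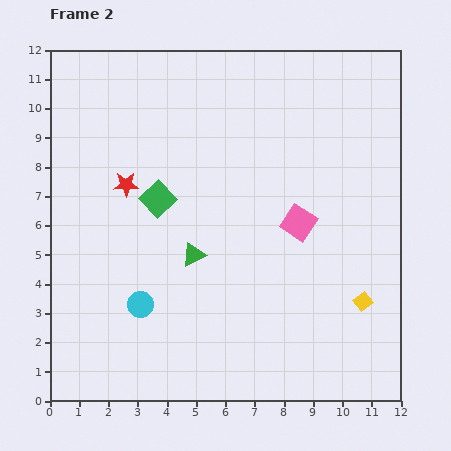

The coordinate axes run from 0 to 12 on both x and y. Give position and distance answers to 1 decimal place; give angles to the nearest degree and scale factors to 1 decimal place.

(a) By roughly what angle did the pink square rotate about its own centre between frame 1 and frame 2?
20° clockwise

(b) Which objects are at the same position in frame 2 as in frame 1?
the red star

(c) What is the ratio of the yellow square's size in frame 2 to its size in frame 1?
0.6×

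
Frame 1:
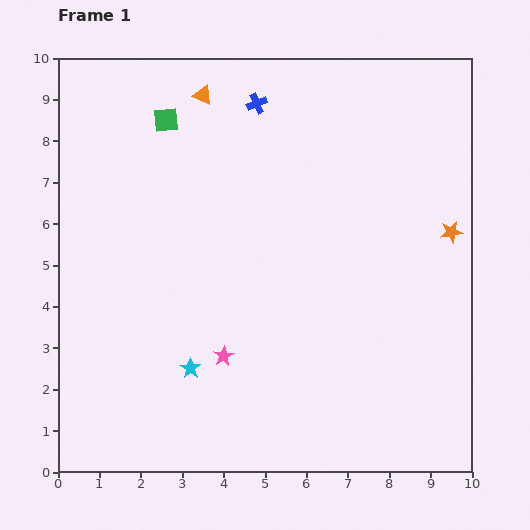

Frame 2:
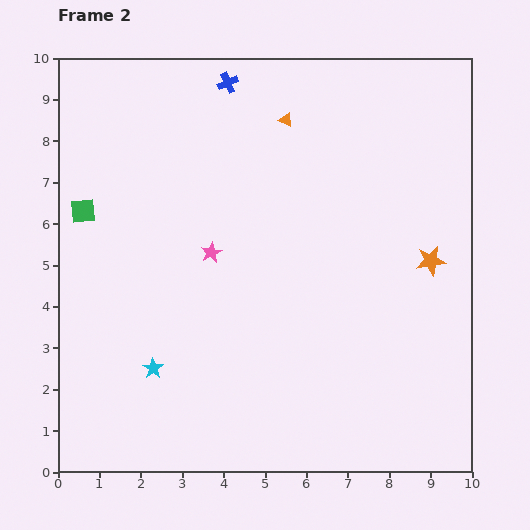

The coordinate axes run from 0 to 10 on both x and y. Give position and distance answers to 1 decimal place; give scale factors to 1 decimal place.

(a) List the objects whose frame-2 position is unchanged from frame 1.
none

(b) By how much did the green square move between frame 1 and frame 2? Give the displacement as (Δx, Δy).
(-2.0, -2.2)

The green square was at (2.6, 8.5) in frame 1 and (0.6, 6.3) in frame 2.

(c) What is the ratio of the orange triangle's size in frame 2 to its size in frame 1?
0.7×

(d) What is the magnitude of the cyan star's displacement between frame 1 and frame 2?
0.9

The cyan star moved from (3.2, 2.5) to (2.3, 2.5), a distance of √(0.9² + 0.0²) ≈ 0.9.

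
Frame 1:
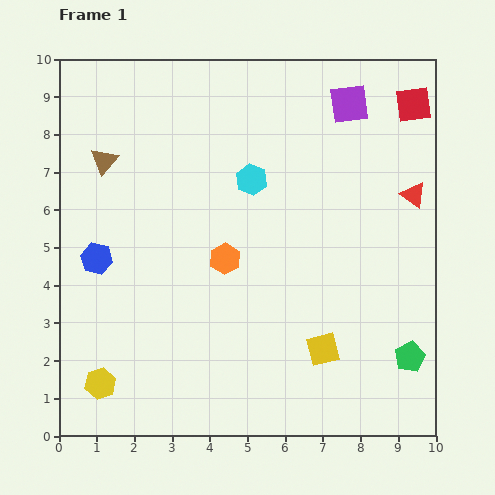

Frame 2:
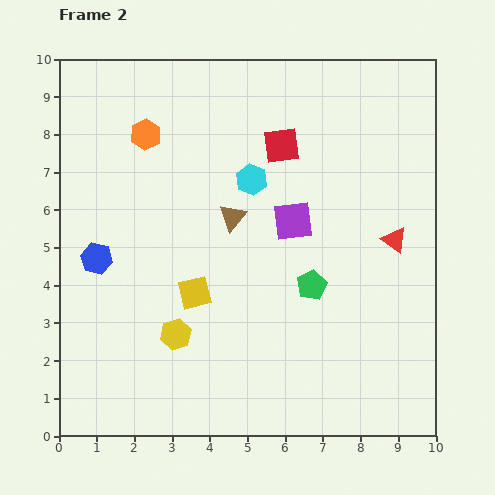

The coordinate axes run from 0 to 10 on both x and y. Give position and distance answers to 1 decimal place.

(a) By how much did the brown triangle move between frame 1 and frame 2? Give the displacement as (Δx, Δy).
(3.4, -1.5)

The brown triangle was at (1.2, 7.3) in frame 1 and (4.6, 5.8) in frame 2.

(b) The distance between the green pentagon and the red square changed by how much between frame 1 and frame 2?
-2.9

Distance in frame 1: 6.7. Distance in frame 2: 3.8.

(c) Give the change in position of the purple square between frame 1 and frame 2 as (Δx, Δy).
(-1.5, -3.1)

The purple square was at (7.7, 8.8) in frame 1 and (6.2, 5.7) in frame 2.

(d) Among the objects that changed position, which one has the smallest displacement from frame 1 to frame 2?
the red triangle

(moved 1.3)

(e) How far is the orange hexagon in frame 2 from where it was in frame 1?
3.9

The orange hexagon moved from (4.4, 4.7) to (2.3, 8.0), a distance of √(2.1² + 3.3²) ≈ 3.9.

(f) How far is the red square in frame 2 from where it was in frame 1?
3.7

The red square moved from (9.4, 8.8) to (5.9, 7.7), a distance of √(3.5² + 1.1²) ≈ 3.7.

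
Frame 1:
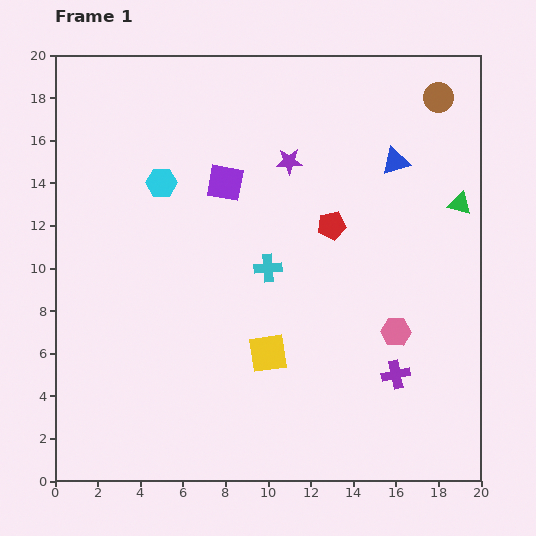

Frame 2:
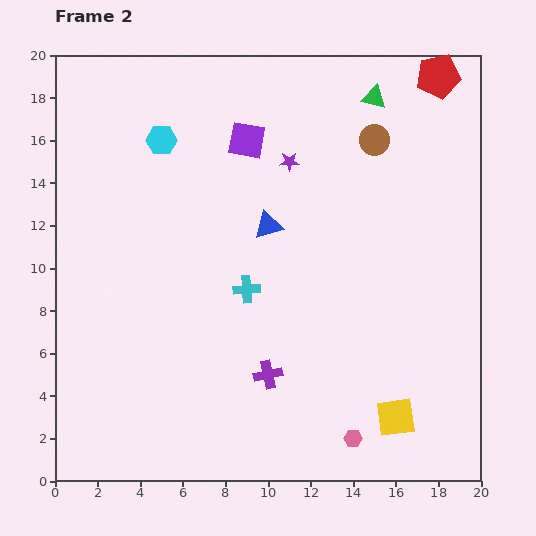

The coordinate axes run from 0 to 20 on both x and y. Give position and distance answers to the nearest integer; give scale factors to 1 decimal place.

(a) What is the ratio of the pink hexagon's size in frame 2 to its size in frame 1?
0.6×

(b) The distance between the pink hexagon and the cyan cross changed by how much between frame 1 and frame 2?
+2

Distance in frame 1: 7. Distance in frame 2: 9.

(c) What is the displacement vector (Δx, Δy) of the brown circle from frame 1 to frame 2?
(-3, -2)

The brown circle was at (18, 18) in frame 1 and (15, 16) in frame 2.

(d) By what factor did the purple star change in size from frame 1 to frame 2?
0.7×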